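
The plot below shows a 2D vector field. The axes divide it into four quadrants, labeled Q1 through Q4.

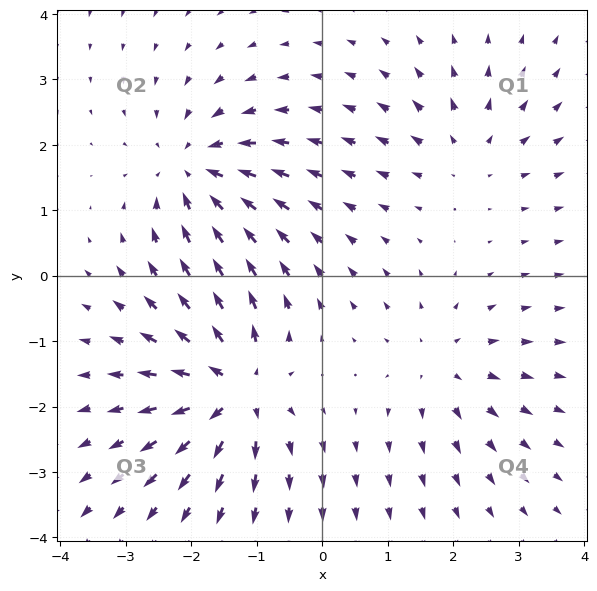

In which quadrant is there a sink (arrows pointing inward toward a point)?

Q2

The sink sits at approximately (-1.9, 1.6), which lies in quadrant Q2. The divergence there is about -5, negative as expected for a sink.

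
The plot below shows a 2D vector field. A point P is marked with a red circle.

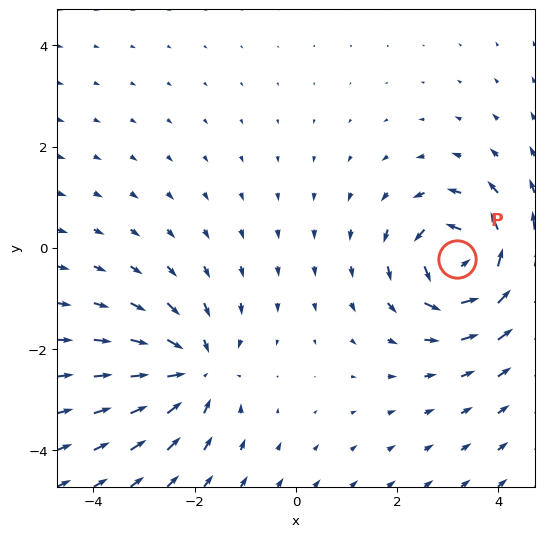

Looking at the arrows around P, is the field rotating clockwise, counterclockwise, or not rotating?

Near P at (3.2, -0.2) the arrows circulate counterclockwise. The curl (z-component) there is about +4; positive curl means counterclockwise rotation.

counterclockwise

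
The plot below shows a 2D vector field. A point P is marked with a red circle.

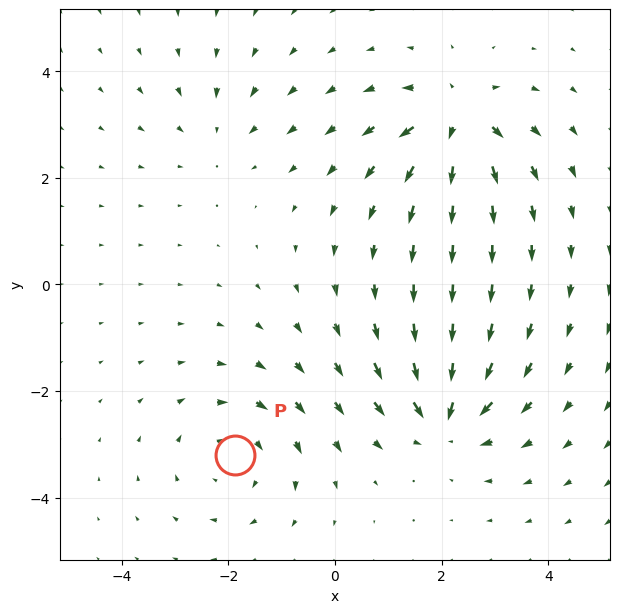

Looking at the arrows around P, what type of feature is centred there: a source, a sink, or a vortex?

vortex

At P (-1.9, -3.2) the arrows circulate clockwise. Divergence ≈0, curl about -4 — near-zero divergence with nonzero curl is a vortex.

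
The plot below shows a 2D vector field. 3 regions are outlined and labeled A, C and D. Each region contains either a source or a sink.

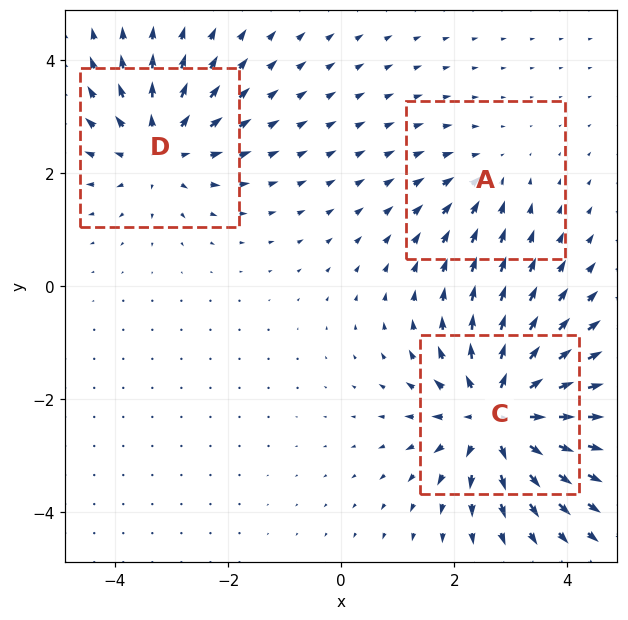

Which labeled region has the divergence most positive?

Divergence at each region's feature centre — A: about -2, C: about +6, D: about +4. Region C is most positive.

C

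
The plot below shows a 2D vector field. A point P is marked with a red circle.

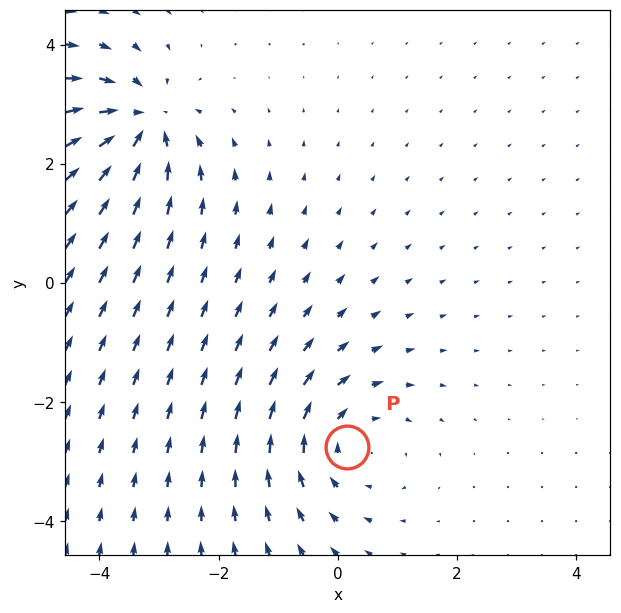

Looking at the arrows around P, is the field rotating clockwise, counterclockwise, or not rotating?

Near P at (0.2, -2.8) the arrows circulate clockwise. The curl (z-component) there is about -3; negative curl means clockwise rotation.

clockwise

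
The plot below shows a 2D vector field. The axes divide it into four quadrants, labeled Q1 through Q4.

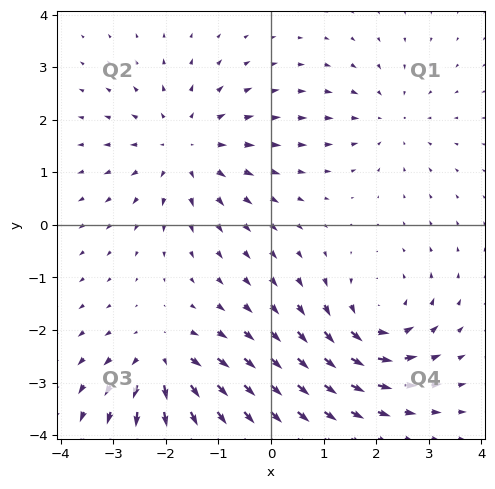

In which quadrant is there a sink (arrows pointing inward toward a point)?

Q1

The sink sits at approximately (2.3, 2.0), which lies in quadrant Q1. The divergence there is about -2, negative as expected for a sink.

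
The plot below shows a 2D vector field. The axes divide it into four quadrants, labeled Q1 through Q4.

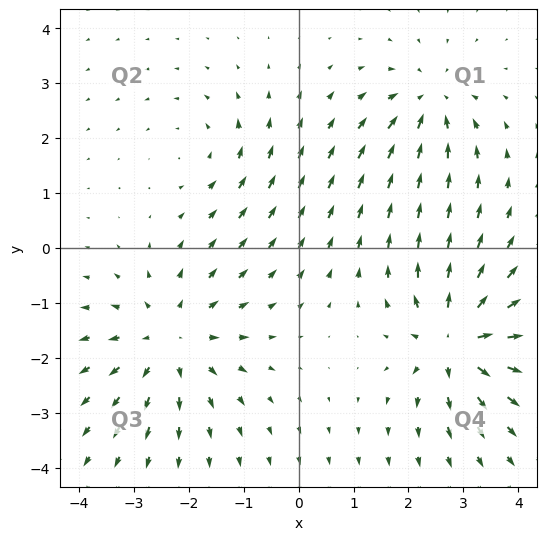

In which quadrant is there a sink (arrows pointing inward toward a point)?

Q1

The sink sits at approximately (2.4, 2.6), which lies in quadrant Q1. The divergence there is about -4, negative as expected for a sink.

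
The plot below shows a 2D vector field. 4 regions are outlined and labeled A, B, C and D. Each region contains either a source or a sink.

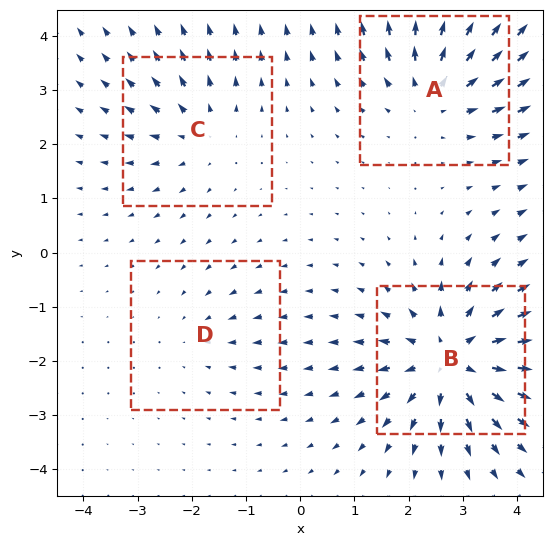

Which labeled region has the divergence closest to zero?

Divergence at each region's feature centre — A: about +5, B: about +7, C: about +3, D: about -2. Region D is closest to zero.

D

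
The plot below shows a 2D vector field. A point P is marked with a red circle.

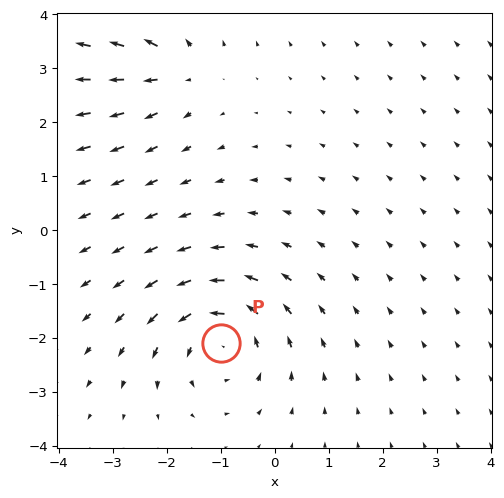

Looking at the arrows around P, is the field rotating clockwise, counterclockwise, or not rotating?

counterclockwise

Near P at (-1.0, -2.1) the arrows circulate counterclockwise. The curl (z-component) there is about +4; positive curl means counterclockwise rotation.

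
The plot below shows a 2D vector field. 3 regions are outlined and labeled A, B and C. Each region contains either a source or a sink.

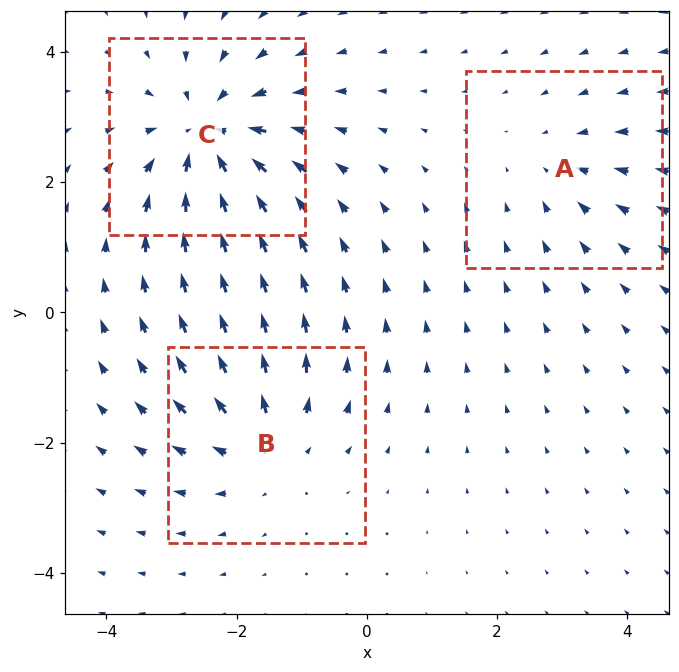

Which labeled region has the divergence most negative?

C

Divergence at each region's feature centre — A: about -2, B: about +3, C: about -4. Region C is most negative.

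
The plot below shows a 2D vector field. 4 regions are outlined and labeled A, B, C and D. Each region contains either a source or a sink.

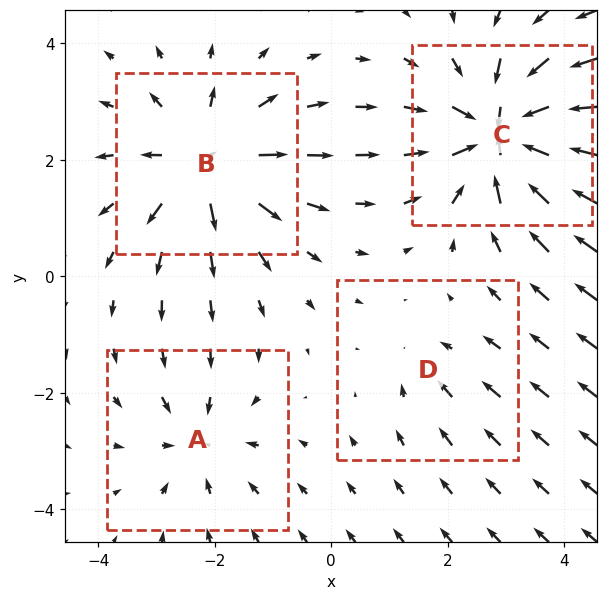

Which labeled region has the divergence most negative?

C

Divergence at each region's feature centre — A: about -4, B: about +6, C: about -7, D: about -2. Region C is most negative.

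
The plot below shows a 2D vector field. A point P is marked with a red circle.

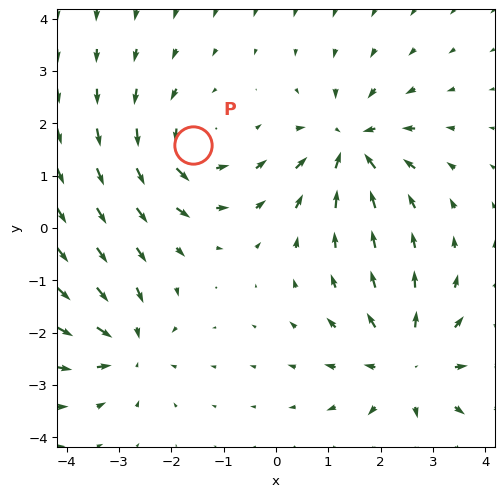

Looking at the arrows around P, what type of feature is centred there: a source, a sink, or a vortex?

At P (-1.6, 1.6) the arrows circulate counterclockwise. Divergence ≈0, curl about +3 — near-zero divergence with nonzero curl is a vortex.

vortex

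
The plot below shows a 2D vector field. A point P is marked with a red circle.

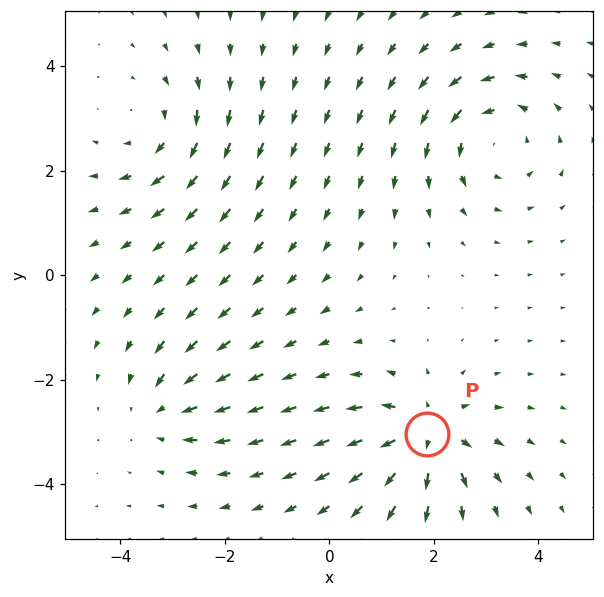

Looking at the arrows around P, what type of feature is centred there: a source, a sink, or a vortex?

At P (1.9, -3.0) the arrows spread outward. Divergence about +6, curl ≈0 — positive divergence with near-zero curl is a source.

source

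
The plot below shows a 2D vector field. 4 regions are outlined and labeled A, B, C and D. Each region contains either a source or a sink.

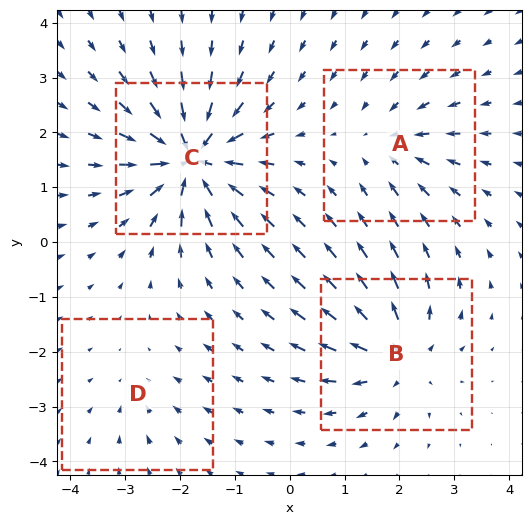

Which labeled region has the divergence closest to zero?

D

Divergence at each region's feature centre — A: about -4, B: about +6, C: about -9, D: about -2. Region D is closest to zero.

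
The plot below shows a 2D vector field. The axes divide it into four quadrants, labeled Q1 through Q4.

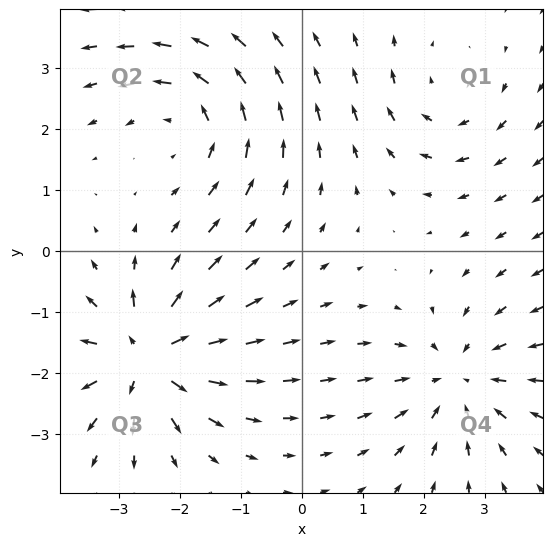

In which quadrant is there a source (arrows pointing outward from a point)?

The source sits at approximately (-2.5, -1.7), which lies in quadrant Q3. The divergence there is about +6, positive as expected for a source.

Q3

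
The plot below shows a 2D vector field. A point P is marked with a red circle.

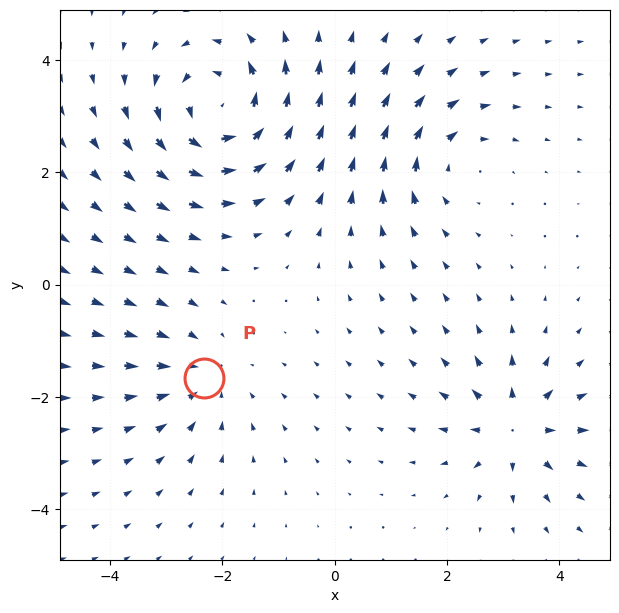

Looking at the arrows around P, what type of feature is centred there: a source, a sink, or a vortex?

At P (-2.3, -1.7) the arrows converge inward. Divergence about -3, curl ≈0 — negative divergence with near-zero curl is a sink.

sink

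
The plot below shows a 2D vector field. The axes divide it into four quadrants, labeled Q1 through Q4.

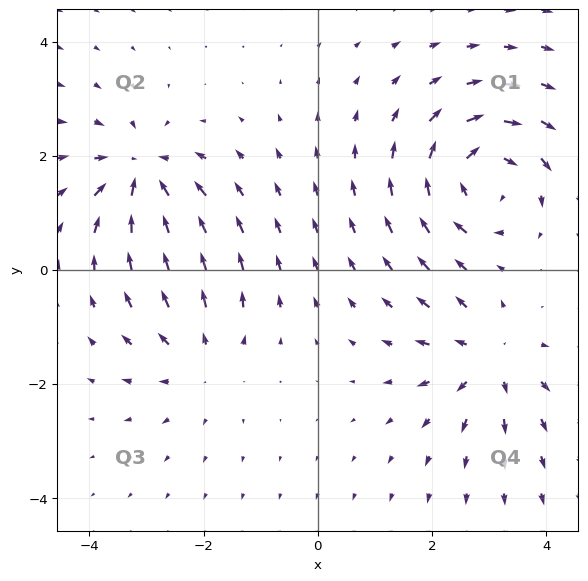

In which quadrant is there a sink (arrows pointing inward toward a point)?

Q2

The sink sits at approximately (-3.1, 1.7), which lies in quadrant Q2. The divergence there is about -5, negative as expected for a sink.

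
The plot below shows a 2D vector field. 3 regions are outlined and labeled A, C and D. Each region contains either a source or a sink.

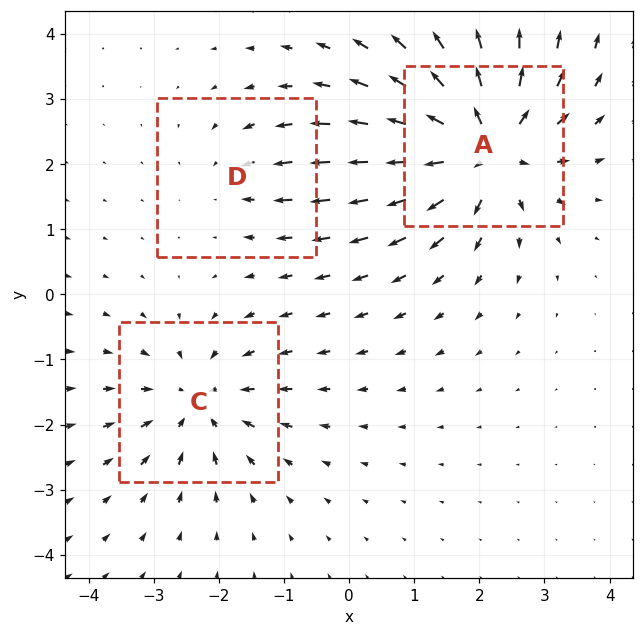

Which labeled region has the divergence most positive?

Divergence at each region's feature centre — A: about +6, C: about -4, D: about -2. Region A is most positive.

A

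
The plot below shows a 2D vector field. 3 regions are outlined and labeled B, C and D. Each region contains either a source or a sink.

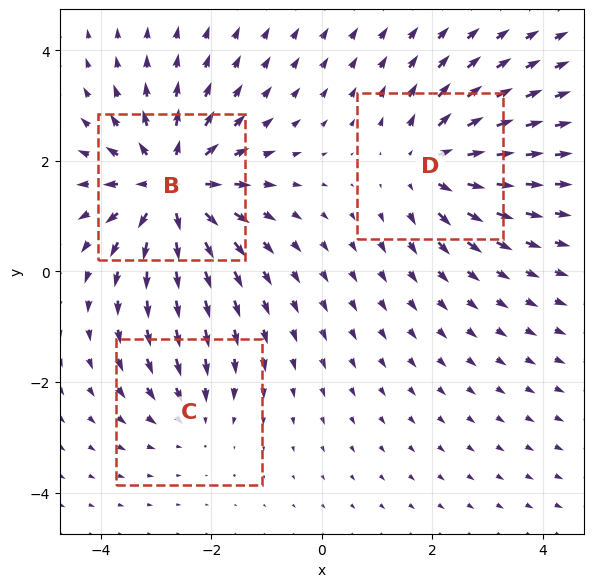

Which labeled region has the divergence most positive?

B

Divergence at each region's feature centre — B: about +6, C: about -2, D: about +4. Region B is most positive.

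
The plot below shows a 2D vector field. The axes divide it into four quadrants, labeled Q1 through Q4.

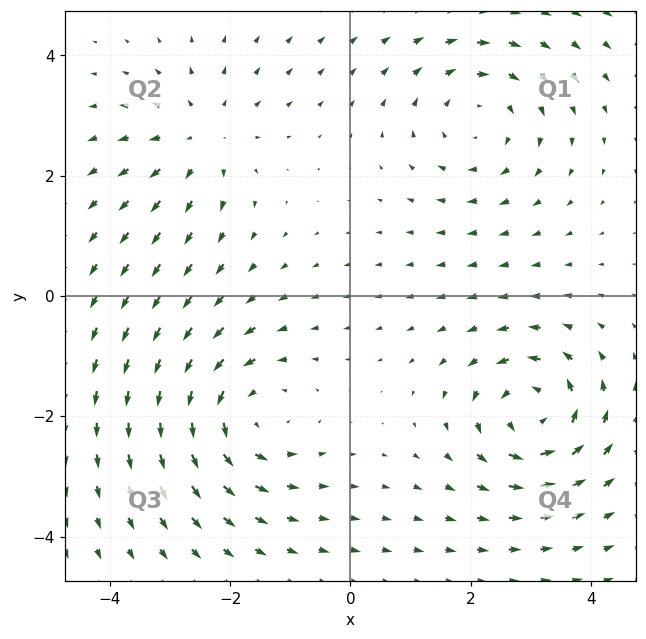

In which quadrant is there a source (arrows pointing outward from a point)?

Q2

The source sits at approximately (-2.5, 2.6), which lies in quadrant Q2. The divergence there is about +3, positive as expected for a source.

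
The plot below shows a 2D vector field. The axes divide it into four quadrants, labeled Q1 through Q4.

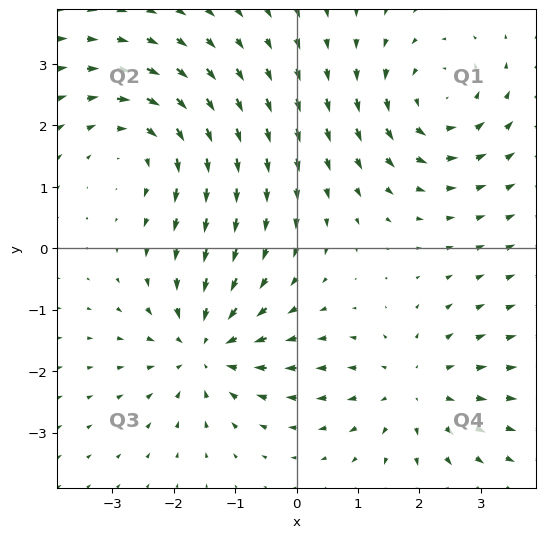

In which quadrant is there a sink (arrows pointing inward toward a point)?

Q3

The sink sits at approximately (-1.5, -1.6), which lies in quadrant Q3. The divergence there is about -6, negative as expected for a sink.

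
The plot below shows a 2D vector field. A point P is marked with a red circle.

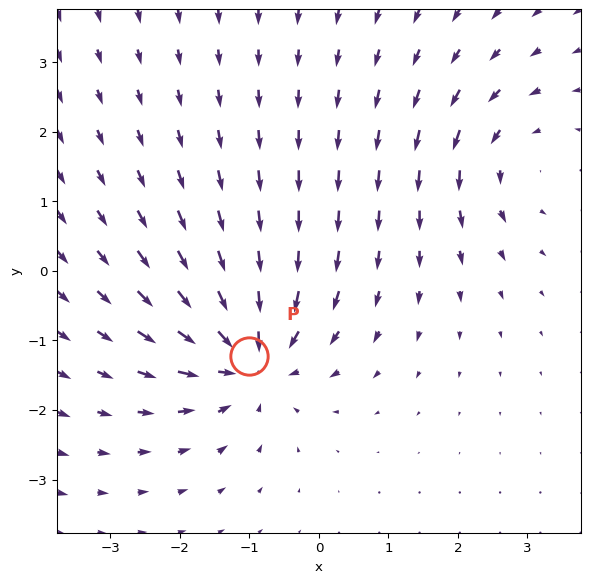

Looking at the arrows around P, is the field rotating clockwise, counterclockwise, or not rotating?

not rotating

Near P at (-1.0, -1.2) the arrows show no circulation. The curl there is ≈0.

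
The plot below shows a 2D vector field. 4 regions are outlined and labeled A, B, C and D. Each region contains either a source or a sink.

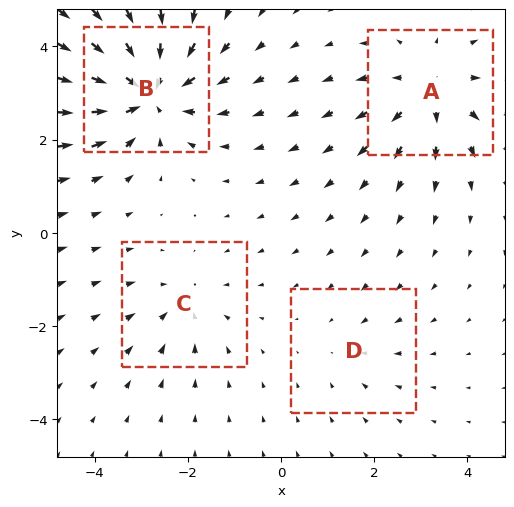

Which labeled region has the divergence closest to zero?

D

Divergence at each region's feature centre — A: about +4, B: about -6, C: about -3, D: about -2. Region D is closest to zero.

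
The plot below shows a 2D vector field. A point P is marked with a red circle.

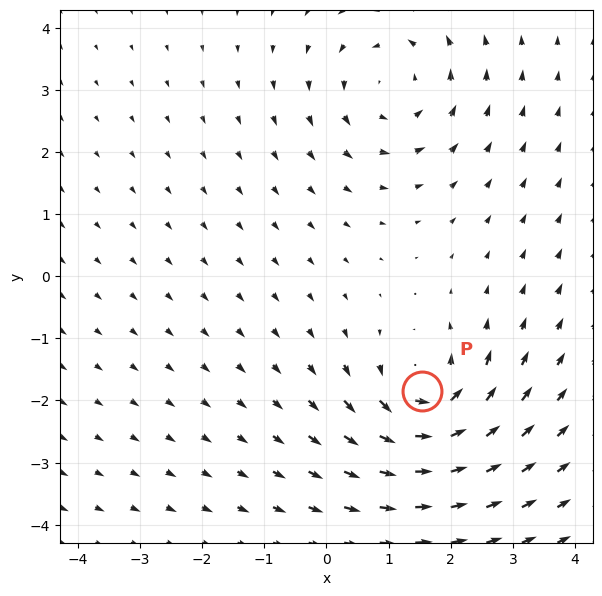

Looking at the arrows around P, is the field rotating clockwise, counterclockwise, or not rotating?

Near P at (1.5, -1.9) the arrows circulate counterclockwise. The curl (z-component) there is about +7; positive curl means counterclockwise rotation.

counterclockwise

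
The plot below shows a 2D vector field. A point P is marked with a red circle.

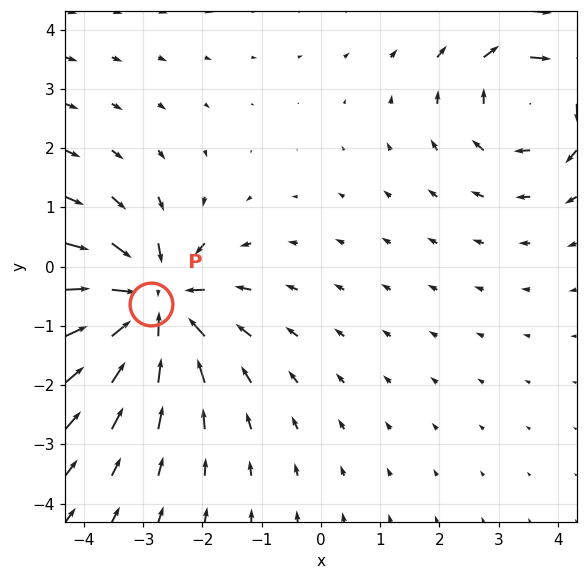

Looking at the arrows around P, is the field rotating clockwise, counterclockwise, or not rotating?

not rotating

Near P at (-2.9, -0.6) the arrows show no circulation. The curl there is ≈0.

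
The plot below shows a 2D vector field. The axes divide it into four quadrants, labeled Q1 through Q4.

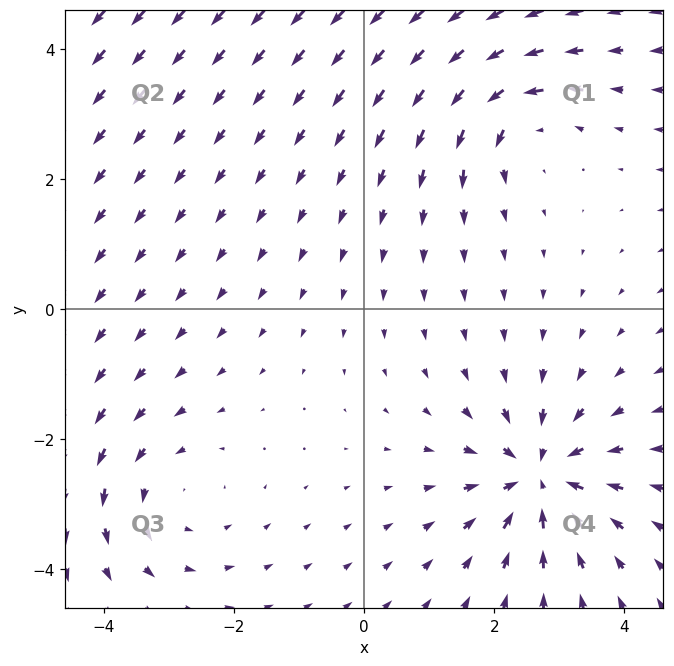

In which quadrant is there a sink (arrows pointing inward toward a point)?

Q4

The sink sits at approximately (2.7, -2.6), which lies in quadrant Q4. The divergence there is about -6, negative as expected for a sink.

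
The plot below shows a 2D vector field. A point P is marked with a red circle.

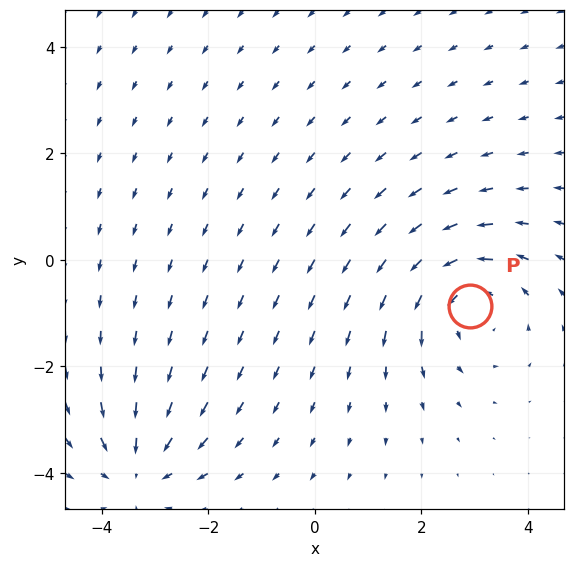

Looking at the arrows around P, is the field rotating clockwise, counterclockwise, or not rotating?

Near P at (2.9, -0.9) the arrows circulate counterclockwise. The curl (z-component) there is about +4; positive curl means counterclockwise rotation.

counterclockwise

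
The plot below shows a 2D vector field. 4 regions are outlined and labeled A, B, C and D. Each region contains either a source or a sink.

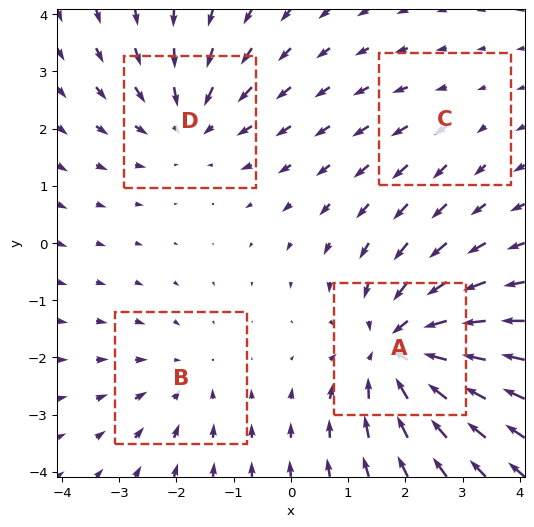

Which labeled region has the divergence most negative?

A

Divergence at each region's feature centre — A: about -6, B: about -3, C: about +2, D: about -4. Region A is most negative.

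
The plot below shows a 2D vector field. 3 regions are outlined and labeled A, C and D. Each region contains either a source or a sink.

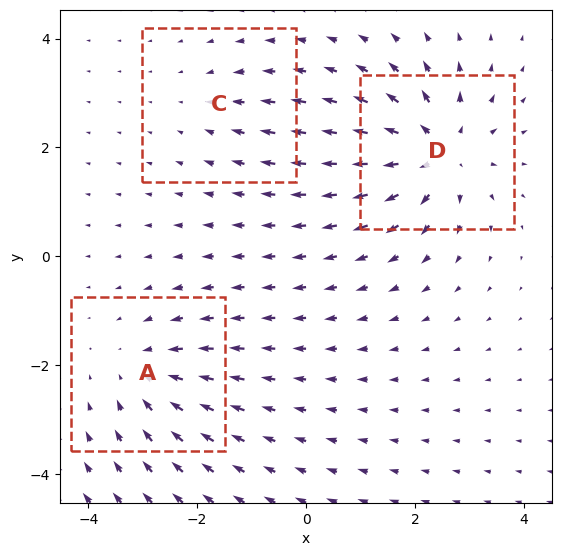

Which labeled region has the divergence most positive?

D

Divergence at each region's feature centre — A: about -3, C: about -2, D: about +5. Region D is most positive.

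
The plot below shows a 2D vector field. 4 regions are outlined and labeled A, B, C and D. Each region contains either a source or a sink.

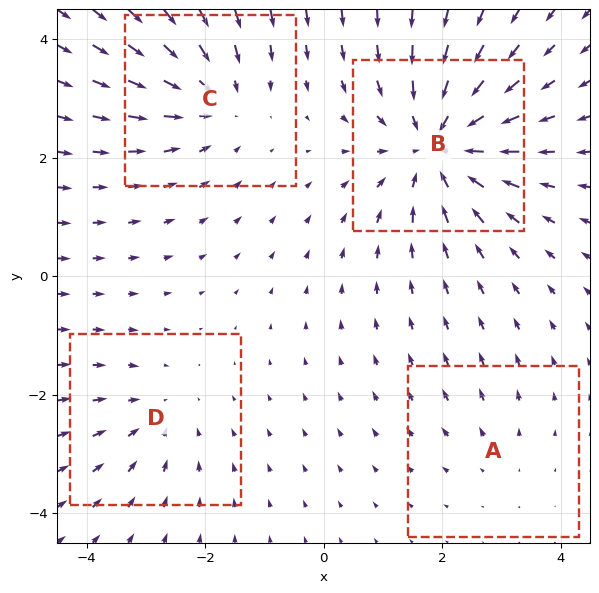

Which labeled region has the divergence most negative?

Divergence at each region's feature centre — A: about +2, B: about -6, C: about -4, D: about -3. Region B is most negative.

B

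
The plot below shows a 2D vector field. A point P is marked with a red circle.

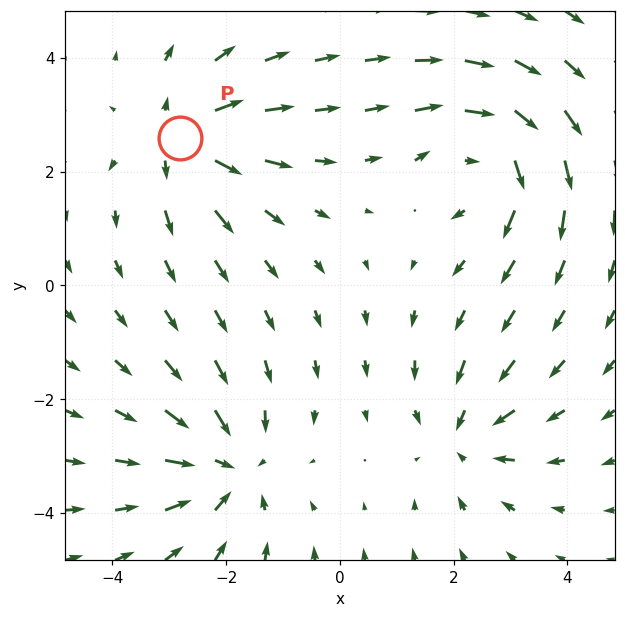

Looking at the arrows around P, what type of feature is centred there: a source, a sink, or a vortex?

At P (-2.8, 2.6) the arrows spread outward. Divergence about +5, curl ≈0 — positive divergence with near-zero curl is a source.

source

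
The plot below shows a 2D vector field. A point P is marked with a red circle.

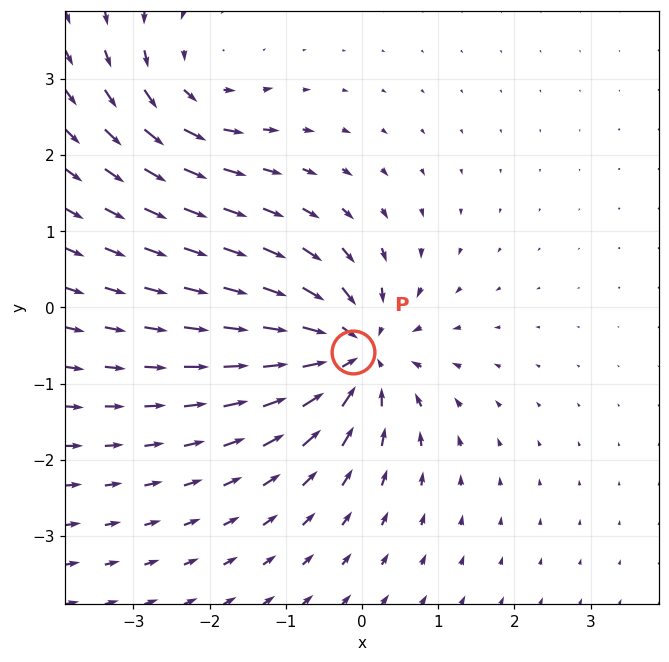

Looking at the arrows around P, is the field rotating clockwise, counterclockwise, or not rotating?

not rotating

Near P at (-0.1, -0.6) the arrows show no circulation. The curl there is ≈0.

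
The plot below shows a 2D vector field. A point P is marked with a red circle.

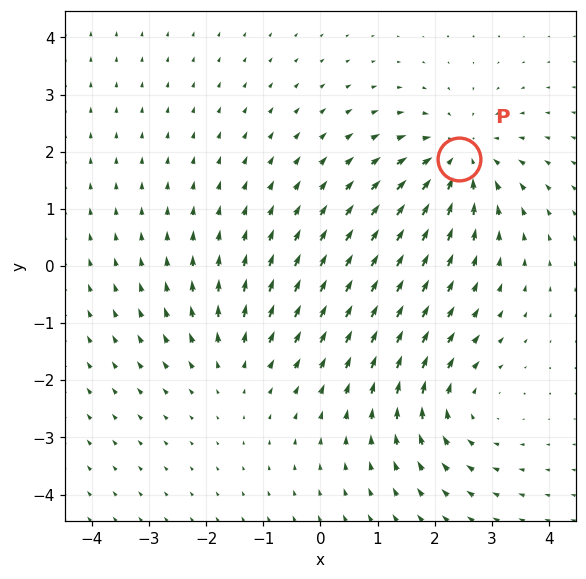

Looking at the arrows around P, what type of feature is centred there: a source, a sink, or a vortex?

sink

At P (2.4, 1.9) the arrows converge inward. Divergence about -5, curl ≈0 — negative divergence with near-zero curl is a sink.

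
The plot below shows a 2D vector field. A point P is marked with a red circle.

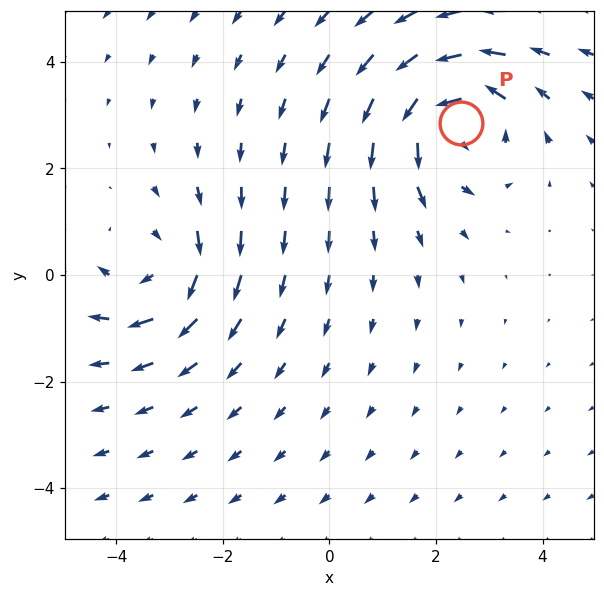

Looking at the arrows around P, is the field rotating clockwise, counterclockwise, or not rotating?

Near P at (2.5, 2.9) the arrows circulate counterclockwise. The curl (z-component) there is about +5; positive curl means counterclockwise rotation.

counterclockwise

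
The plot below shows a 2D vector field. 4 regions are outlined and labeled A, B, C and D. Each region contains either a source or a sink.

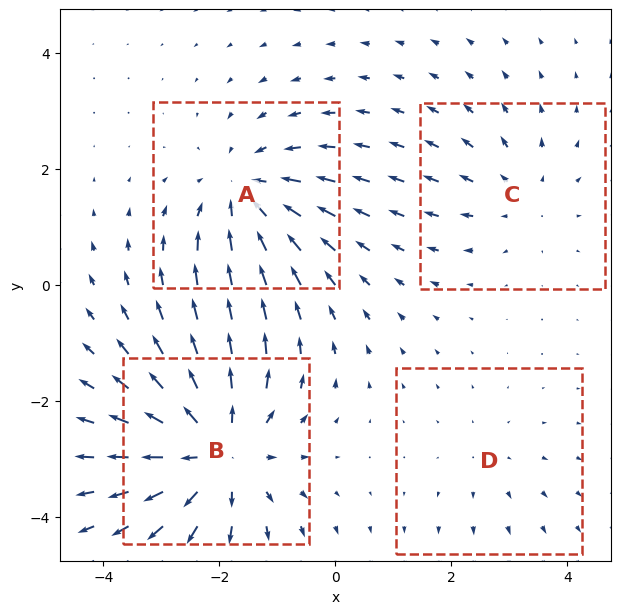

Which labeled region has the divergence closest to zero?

D

Divergence at each region's feature centre — A: about -4, B: about +6, C: about +3, D: about +2. Region D is closest to zero.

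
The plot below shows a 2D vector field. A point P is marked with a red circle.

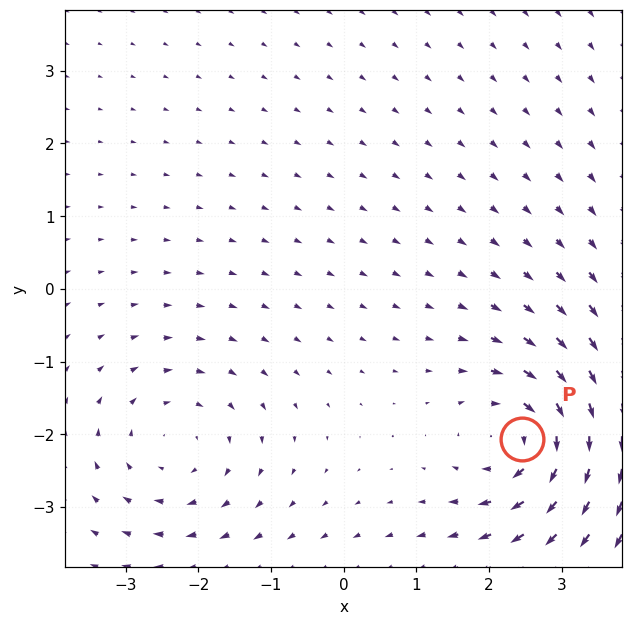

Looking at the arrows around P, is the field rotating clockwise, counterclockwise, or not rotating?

Near P at (2.5, -2.1) the arrows circulate clockwise. The curl (z-component) there is about -6; negative curl means clockwise rotation.

clockwise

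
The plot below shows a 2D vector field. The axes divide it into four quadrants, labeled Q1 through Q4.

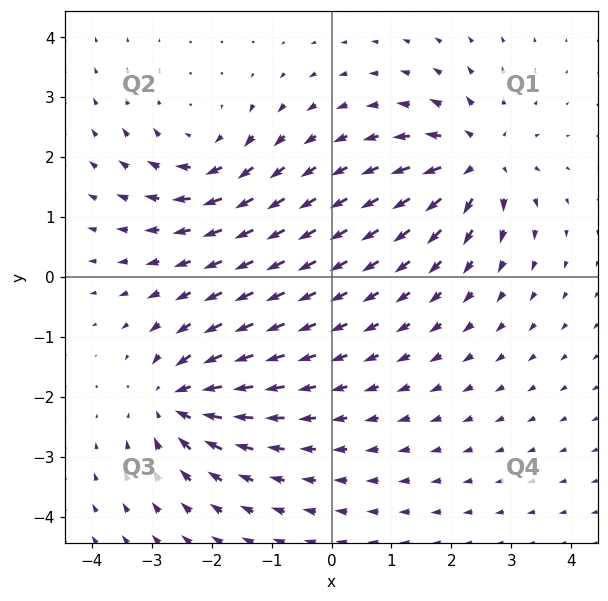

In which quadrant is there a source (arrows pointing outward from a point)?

The source sits at approximately (2.4, 2.0), which lies in quadrant Q1. The divergence there is about +7, positive as expected for a source.

Q1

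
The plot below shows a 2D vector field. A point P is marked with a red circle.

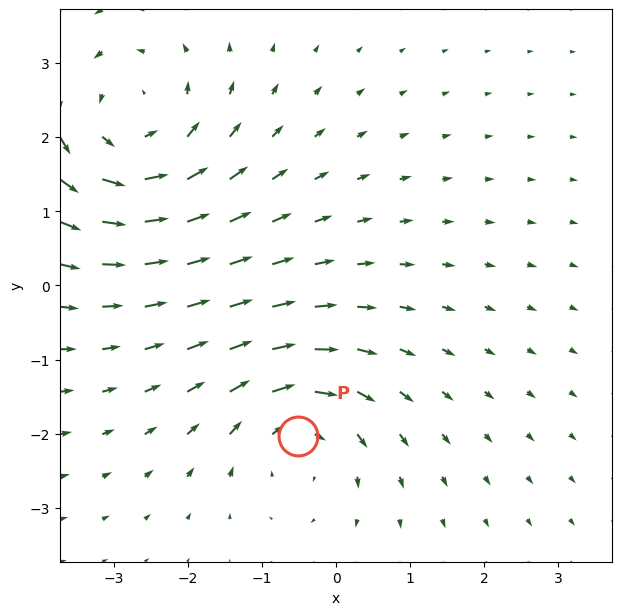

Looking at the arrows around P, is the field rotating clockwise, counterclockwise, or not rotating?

Near P at (-0.5, -2.0) the arrows circulate clockwise. The curl (z-component) there is about -4; negative curl means clockwise rotation.

clockwise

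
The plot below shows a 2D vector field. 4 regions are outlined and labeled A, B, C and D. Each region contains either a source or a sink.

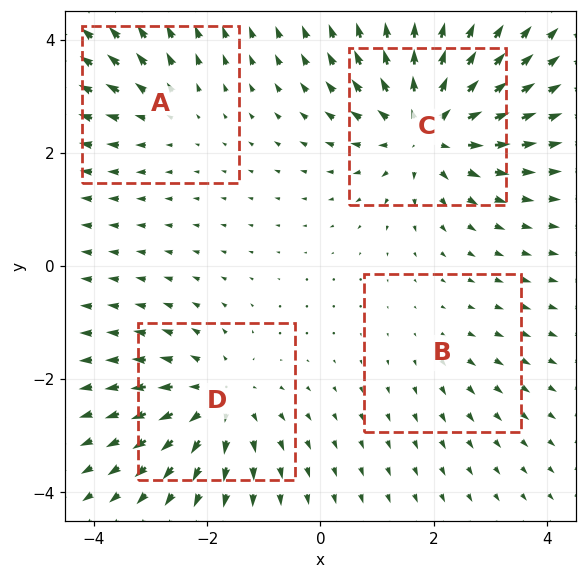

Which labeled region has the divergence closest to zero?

B

Divergence at each region's feature centre — A: about +3, B: about +2, C: about +7, D: about +5. Region B is closest to zero.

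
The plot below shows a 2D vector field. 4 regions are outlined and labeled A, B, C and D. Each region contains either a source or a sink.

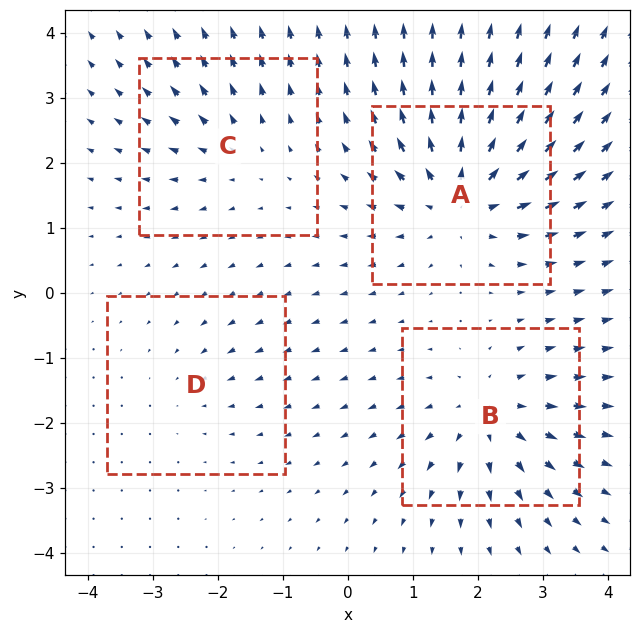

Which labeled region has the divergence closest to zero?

D

Divergence at each region's feature centre — A: about +7, B: about +5, C: about +3, D: about -2. Region D is closest to zero.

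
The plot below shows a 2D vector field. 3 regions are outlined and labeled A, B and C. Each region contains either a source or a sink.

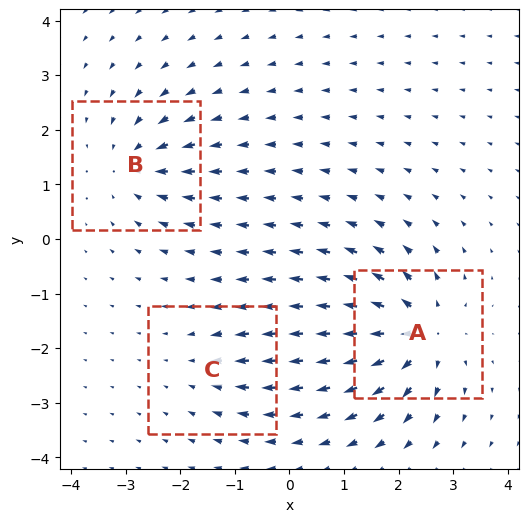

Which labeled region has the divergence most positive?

Divergence at each region's feature centre — A: about +6, B: about -4, C: about -2. Region A is most positive.

A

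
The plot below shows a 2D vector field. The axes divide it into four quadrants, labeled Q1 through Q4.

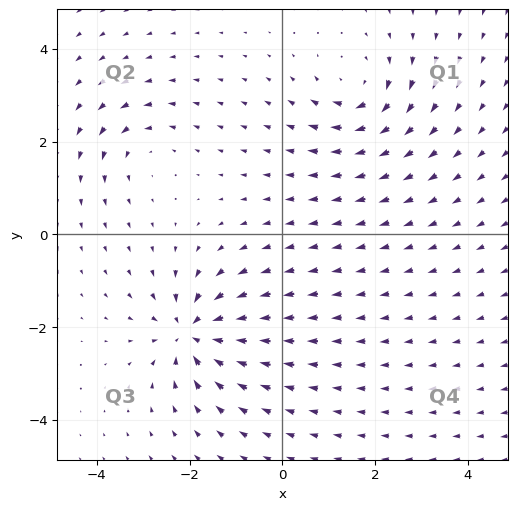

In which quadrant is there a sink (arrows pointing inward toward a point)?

Q3

The sink sits at approximately (-1.9, -2.1), which lies in quadrant Q3. The divergence there is about -6, negative as expected for a sink.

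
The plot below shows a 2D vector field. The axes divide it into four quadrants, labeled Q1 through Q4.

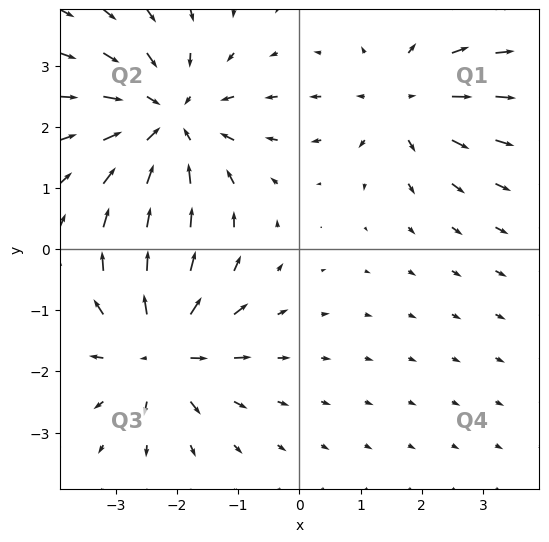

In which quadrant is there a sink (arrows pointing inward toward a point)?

Q2

The sink sits at approximately (-2.1, 2.1), which lies in quadrant Q2. The divergence there is about -4, negative as expected for a sink.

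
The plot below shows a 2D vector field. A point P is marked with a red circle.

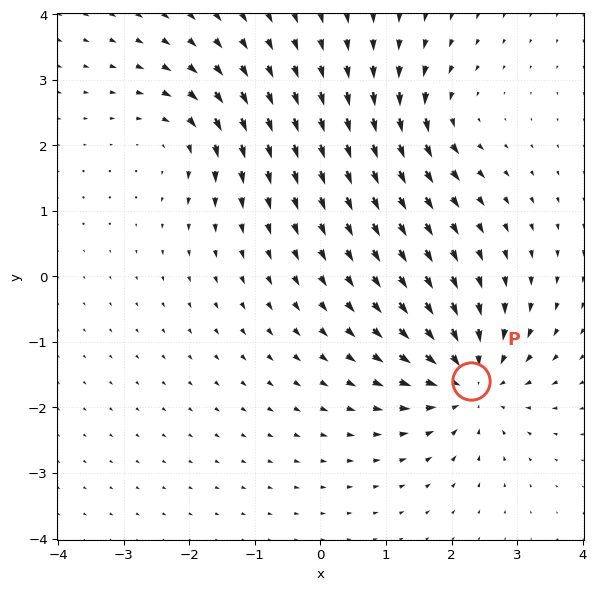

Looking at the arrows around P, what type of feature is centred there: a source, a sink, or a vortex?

sink

At P (2.3, -1.6) the arrows converge inward. Divergence about -6, curl ≈0 — negative divergence with near-zero curl is a sink.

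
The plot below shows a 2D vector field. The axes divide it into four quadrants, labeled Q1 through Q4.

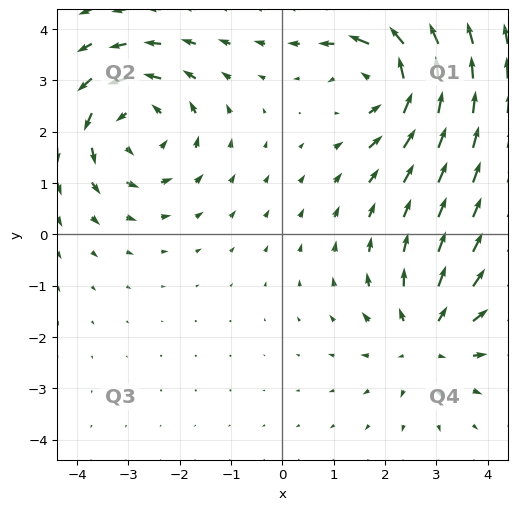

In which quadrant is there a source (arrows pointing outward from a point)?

The source sits at approximately (2.8, -2.0), which lies in quadrant Q4. The divergence there is about +4, positive as expected for a source.

Q4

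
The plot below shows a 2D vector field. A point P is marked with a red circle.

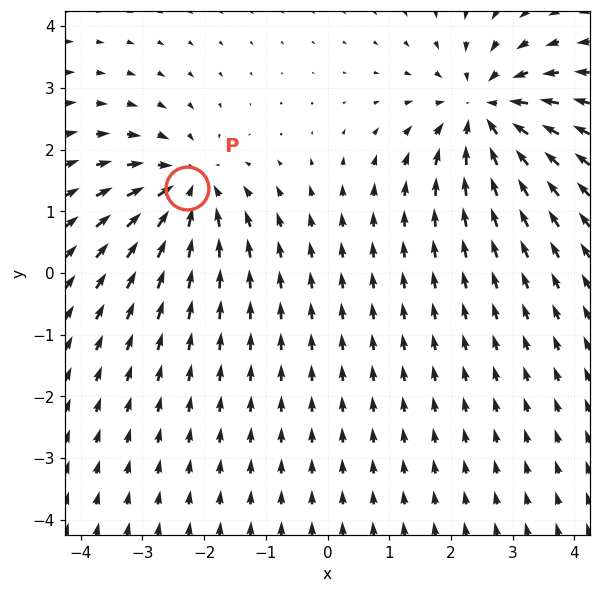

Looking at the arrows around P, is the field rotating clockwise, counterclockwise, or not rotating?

not rotating

Near P at (-2.3, 1.4) the arrows show no circulation. The curl there is ≈0.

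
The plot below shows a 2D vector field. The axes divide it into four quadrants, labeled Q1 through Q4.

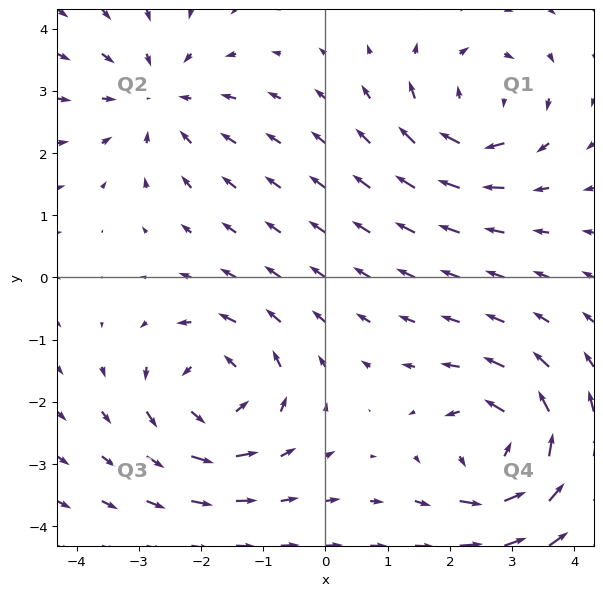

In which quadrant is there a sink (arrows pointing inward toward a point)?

The sink sits at approximately (-2.7, 2.9), which lies in quadrant Q2. The divergence there is about -4, negative as expected for a sink.

Q2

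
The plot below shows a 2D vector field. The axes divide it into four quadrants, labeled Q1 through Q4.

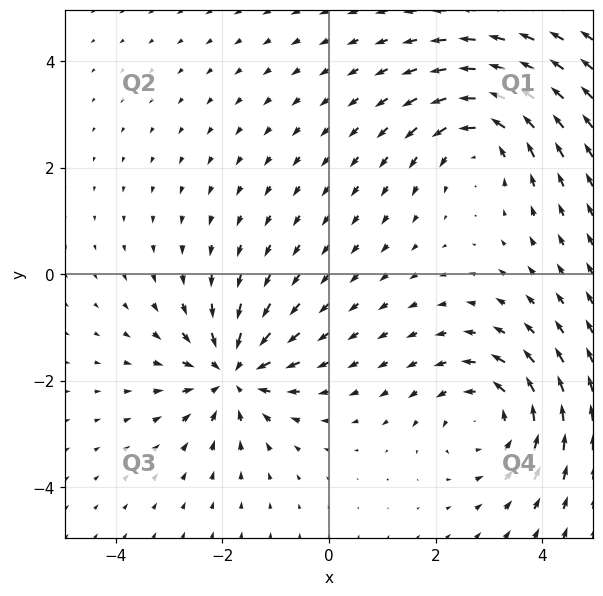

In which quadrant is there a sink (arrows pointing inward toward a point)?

Q3

The sink sits at approximately (-1.8, -1.9), which lies in quadrant Q3. The divergence there is about -6, negative as expected for a sink.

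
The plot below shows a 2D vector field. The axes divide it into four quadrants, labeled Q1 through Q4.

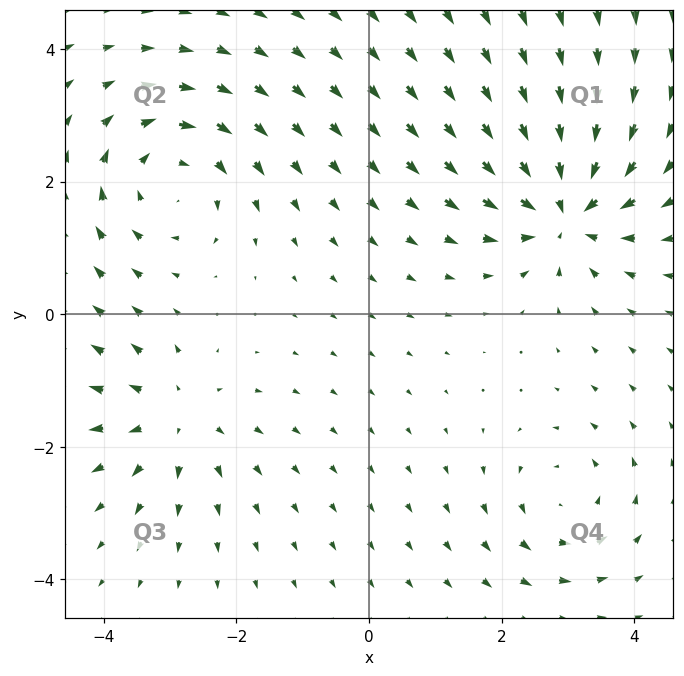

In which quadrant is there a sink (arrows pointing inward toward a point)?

Q1

The sink sits at approximately (2.9, 1.6), which lies in quadrant Q1. The divergence there is about -6, negative as expected for a sink.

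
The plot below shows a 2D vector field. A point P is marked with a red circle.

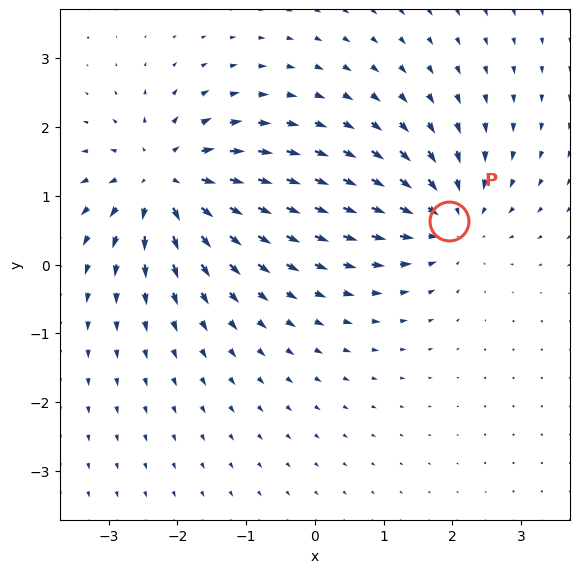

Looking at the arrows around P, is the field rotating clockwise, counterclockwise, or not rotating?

Near P at (1.9, 0.6) the arrows show no circulation. The curl there is ≈0.

not rotating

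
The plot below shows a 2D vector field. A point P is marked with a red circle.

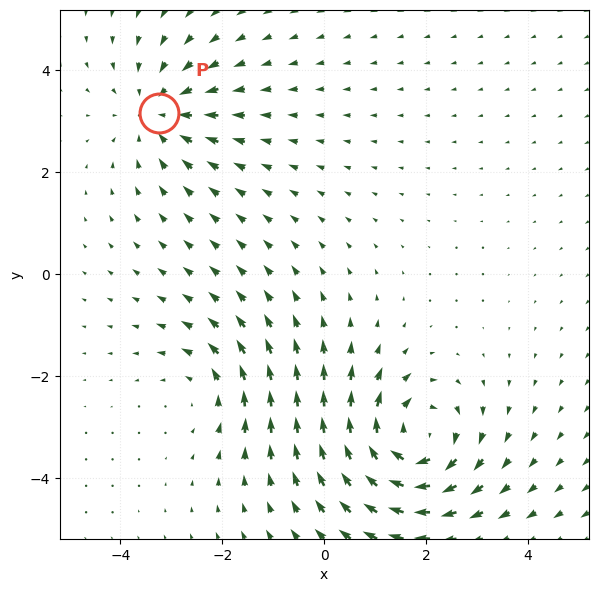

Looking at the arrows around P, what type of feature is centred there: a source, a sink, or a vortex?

sink

At P (-3.3, 3.2) the arrows converge inward. Divergence about -3, curl ≈0 — negative divergence with near-zero curl is a sink.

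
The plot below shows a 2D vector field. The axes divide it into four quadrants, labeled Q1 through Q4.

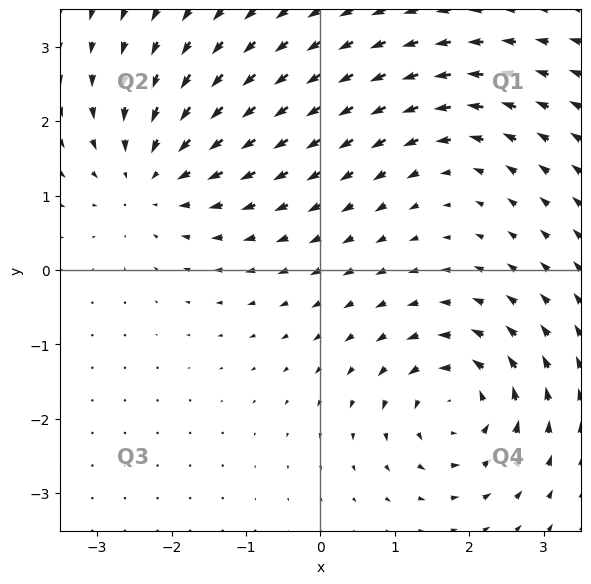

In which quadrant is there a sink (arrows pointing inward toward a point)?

Q2

The sink sits at approximately (-2.3, 1.3), which lies in quadrant Q2. The divergence there is about -4, negative as expected for a sink.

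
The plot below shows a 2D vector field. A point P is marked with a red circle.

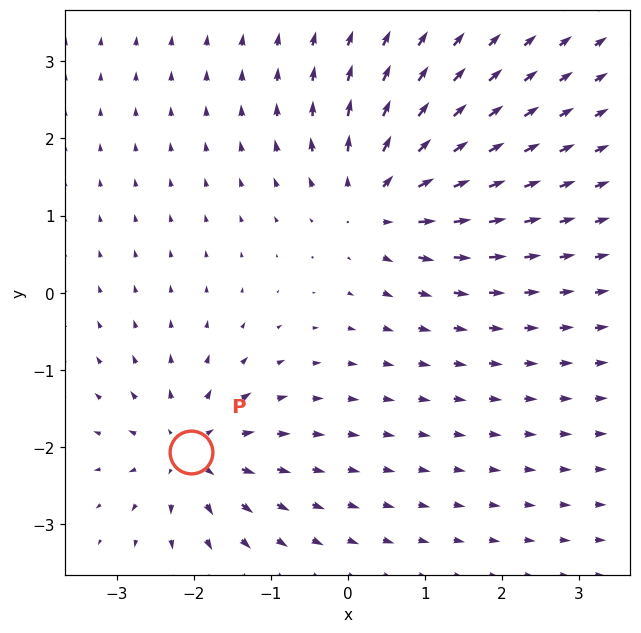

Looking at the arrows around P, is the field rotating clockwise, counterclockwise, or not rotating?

Near P at (-2.0, -2.1) the arrows show no circulation. The curl there is ≈0.

not rotating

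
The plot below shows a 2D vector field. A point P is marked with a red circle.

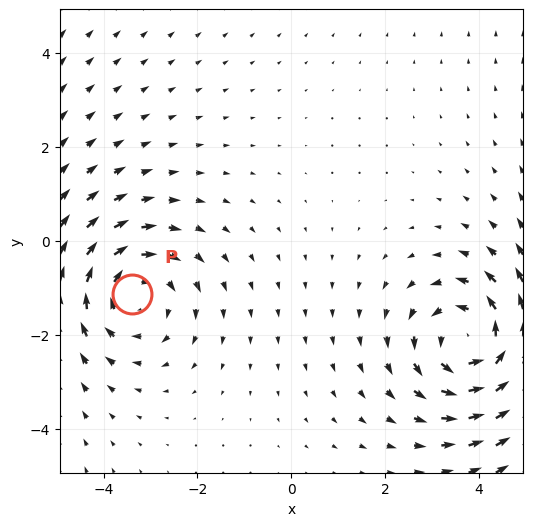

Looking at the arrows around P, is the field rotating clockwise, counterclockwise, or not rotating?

clockwise

Near P at (-3.4, -1.1) the arrows circulate clockwise. The curl (z-component) there is about -2; negative curl means clockwise rotation.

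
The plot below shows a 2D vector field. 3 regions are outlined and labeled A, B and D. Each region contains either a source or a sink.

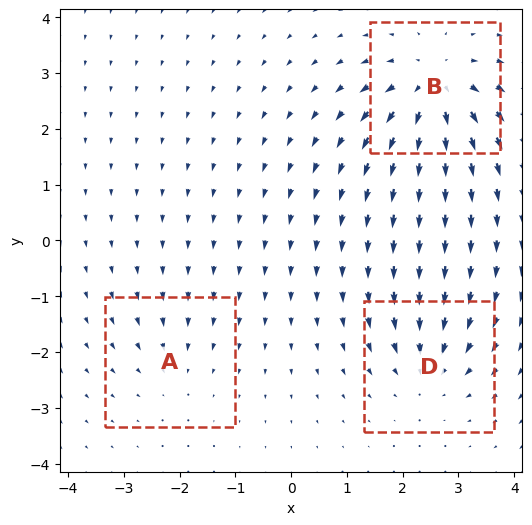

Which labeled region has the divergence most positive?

B

Divergence at each region's feature centre — A: about -2, B: about +6, D: about -4. Region B is most positive.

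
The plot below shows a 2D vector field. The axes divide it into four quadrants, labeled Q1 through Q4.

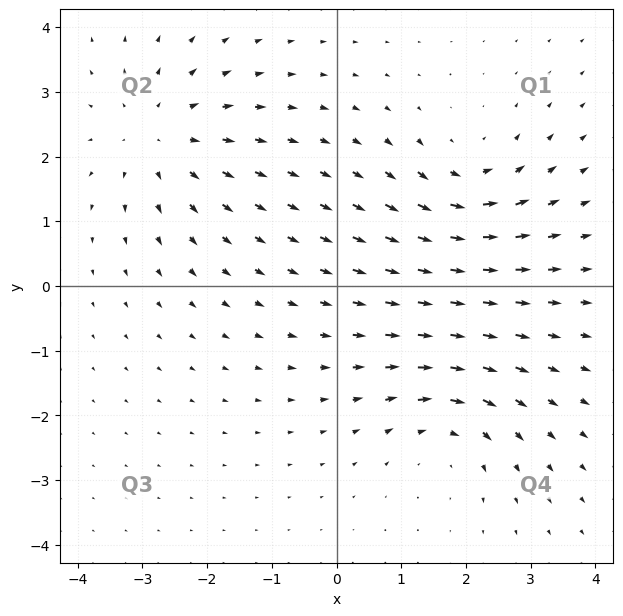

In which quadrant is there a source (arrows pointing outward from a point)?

The source sits at approximately (-2.7, 2.3), which lies in quadrant Q2. The divergence there is about +3, positive as expected for a source.

Q2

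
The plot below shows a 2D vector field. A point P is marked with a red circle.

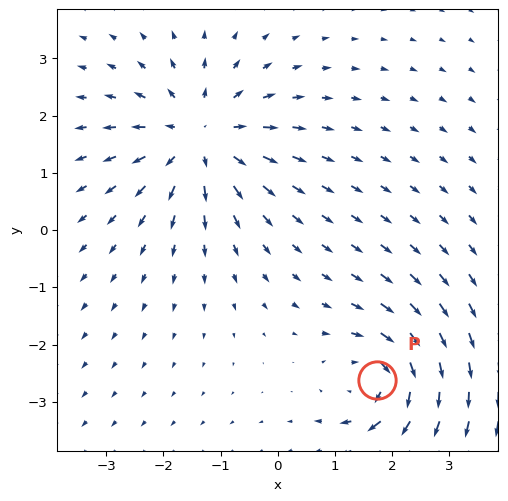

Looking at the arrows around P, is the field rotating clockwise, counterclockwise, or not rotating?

clockwise

Near P at (1.7, -2.6) the arrows circulate clockwise. The curl (z-component) there is about -4; negative curl means clockwise rotation.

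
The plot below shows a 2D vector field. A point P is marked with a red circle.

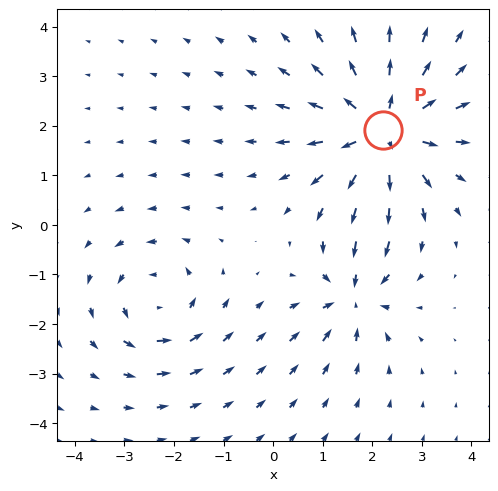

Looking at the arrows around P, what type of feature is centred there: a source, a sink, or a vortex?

source

At P (2.2, 1.9) the arrows spread outward. Divergence about +5, curl ≈0 — positive divergence with near-zero curl is a source.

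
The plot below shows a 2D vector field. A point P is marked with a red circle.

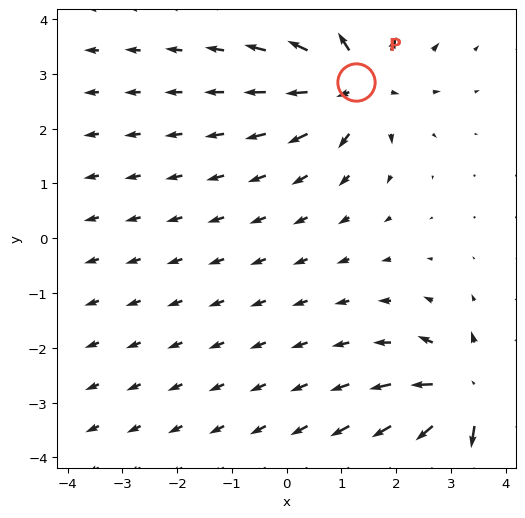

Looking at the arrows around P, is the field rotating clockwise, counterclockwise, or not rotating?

not rotating

Near P at (1.3, 2.8) the arrows show no circulation. The curl there is ≈0.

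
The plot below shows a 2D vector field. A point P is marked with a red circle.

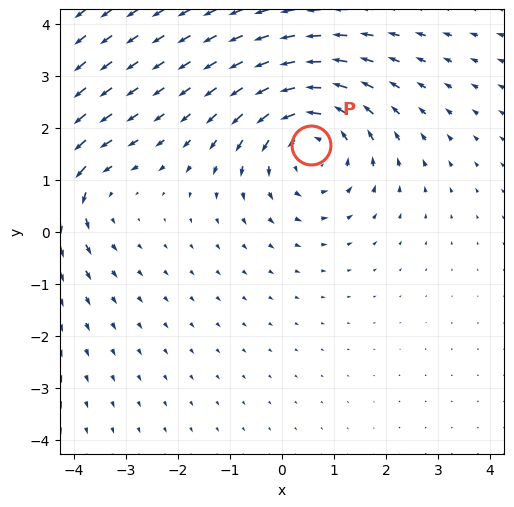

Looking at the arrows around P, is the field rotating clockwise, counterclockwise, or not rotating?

counterclockwise

Near P at (0.6, 1.7) the arrows circulate counterclockwise. The curl (z-component) there is about +4; positive curl means counterclockwise rotation.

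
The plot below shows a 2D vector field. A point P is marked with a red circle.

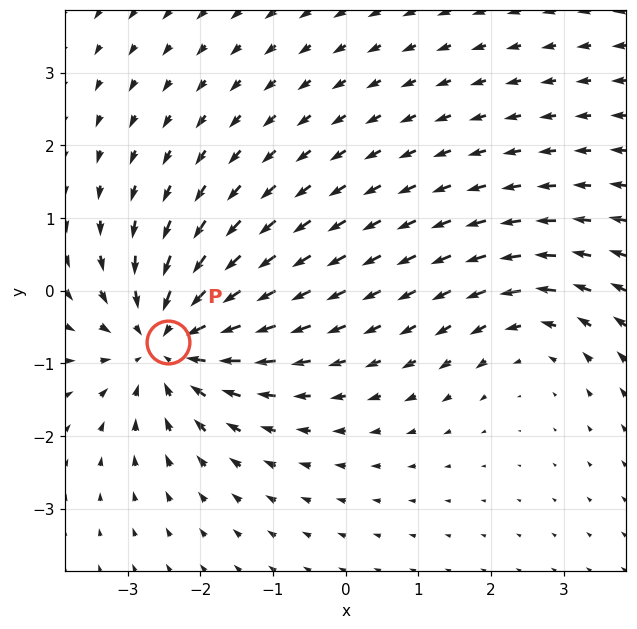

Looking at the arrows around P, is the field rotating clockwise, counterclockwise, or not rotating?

not rotating

Near P at (-2.4, -0.7) the arrows show no circulation. The curl there is ≈0.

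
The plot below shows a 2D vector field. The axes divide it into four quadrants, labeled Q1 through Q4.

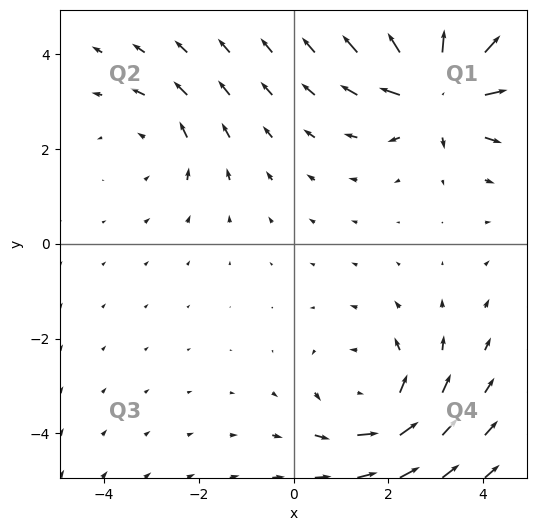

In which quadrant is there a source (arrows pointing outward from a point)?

Q1

The source sits at approximately (3.2, 3.3), which lies in quadrant Q1. The divergence there is about +6, positive as expected for a source.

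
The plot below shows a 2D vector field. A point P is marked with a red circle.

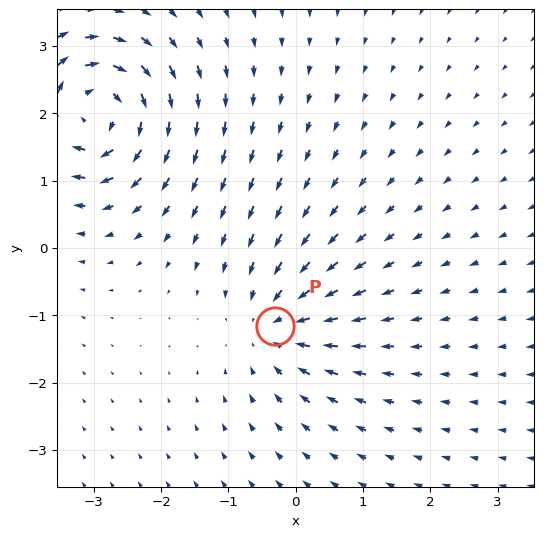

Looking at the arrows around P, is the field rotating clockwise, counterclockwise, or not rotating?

Near P at (-0.3, -1.2) the arrows show no circulation. The curl there is ≈0.

not rotating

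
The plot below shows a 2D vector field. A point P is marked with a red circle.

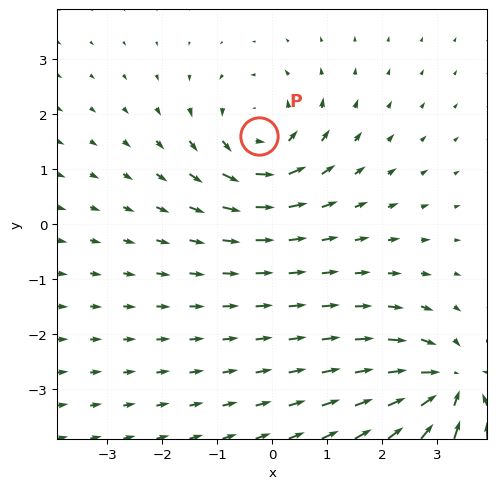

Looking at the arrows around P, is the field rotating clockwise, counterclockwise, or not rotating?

counterclockwise

Near P at (-0.2, 1.6) the arrows circulate counterclockwise. The curl (z-component) there is about +3; positive curl means counterclockwise rotation.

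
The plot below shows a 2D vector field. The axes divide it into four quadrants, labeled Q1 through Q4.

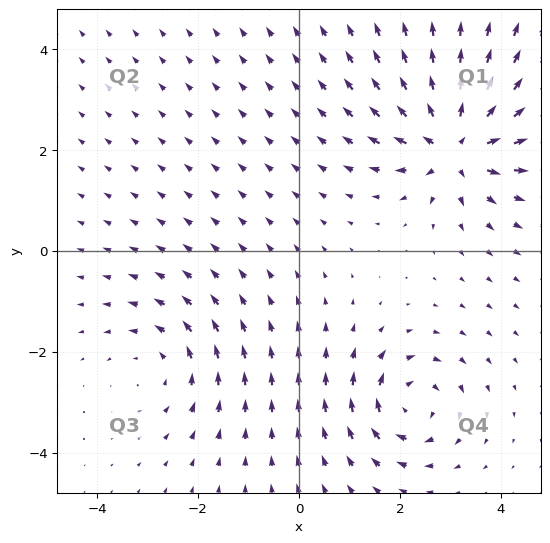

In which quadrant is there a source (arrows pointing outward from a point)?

Q1

The source sits at approximately (3.1, 2.1), which lies in quadrant Q1. The divergence there is about +5, positive as expected for a source.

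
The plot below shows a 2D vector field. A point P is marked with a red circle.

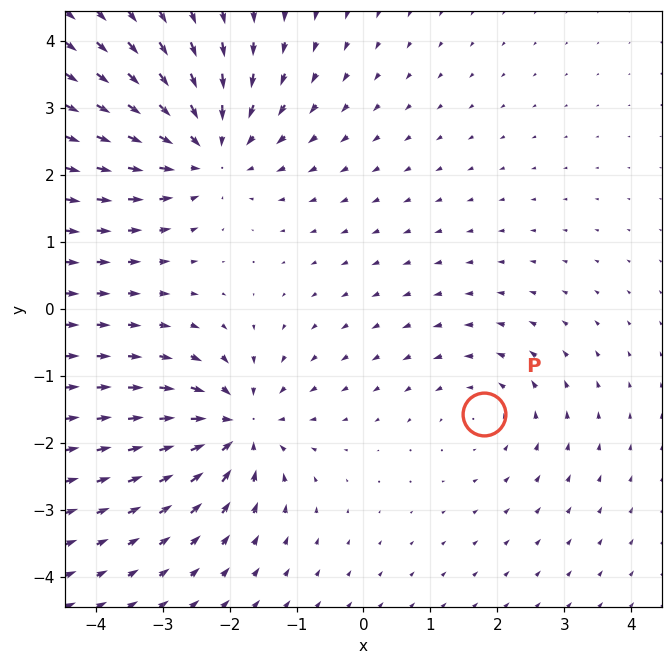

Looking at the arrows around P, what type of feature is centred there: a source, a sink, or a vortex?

At P (1.8, -1.6) the arrows circulate counterclockwise. Divergence ≈0, curl about +3 — near-zero divergence with nonzero curl is a vortex.

vortex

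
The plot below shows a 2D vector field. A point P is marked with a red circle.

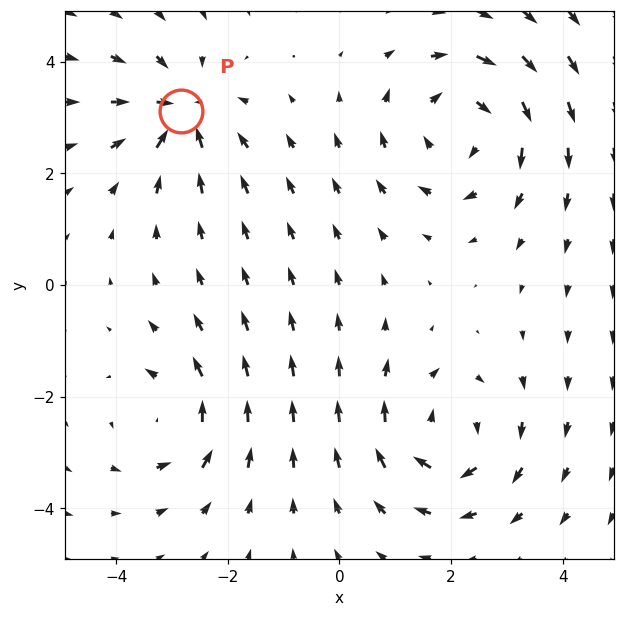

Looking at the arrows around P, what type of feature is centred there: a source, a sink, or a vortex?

sink

At P (-2.8, 3.1) the arrows converge inward. Divergence about -5, curl ≈0 — negative divergence with near-zero curl is a sink.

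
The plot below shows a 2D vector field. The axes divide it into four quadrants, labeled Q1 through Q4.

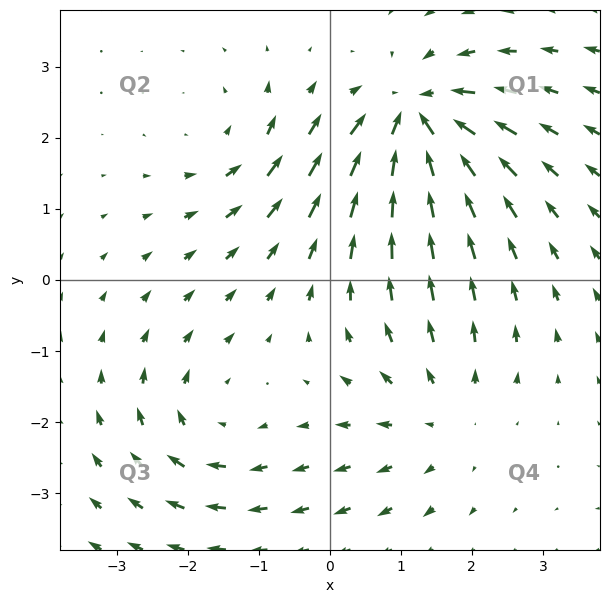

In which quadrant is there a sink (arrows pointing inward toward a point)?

Q1

The sink sits at approximately (1.2, 2.3), which lies in quadrant Q1. The divergence there is about -6, negative as expected for a sink.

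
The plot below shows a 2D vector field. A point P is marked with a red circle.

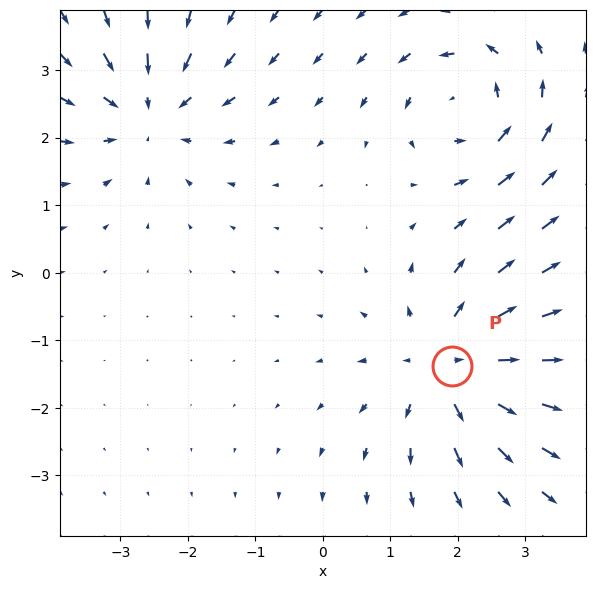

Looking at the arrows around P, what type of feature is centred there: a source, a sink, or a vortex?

At P (1.9, -1.4) the arrows spread outward. Divergence about +4, curl ≈0 — positive divergence with near-zero curl is a source.

source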